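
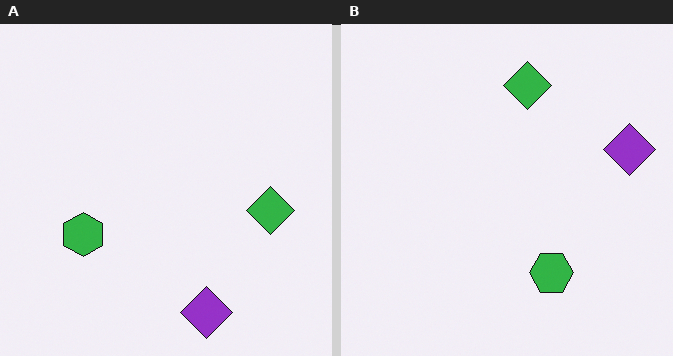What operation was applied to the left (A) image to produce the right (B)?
This is the original image rotated 90° counter-clockwise.

The purple diamond sits in the bottom of the left (A) image and the right of the right (B) — consistent with a whole-image 90° counter-clockwise rotation.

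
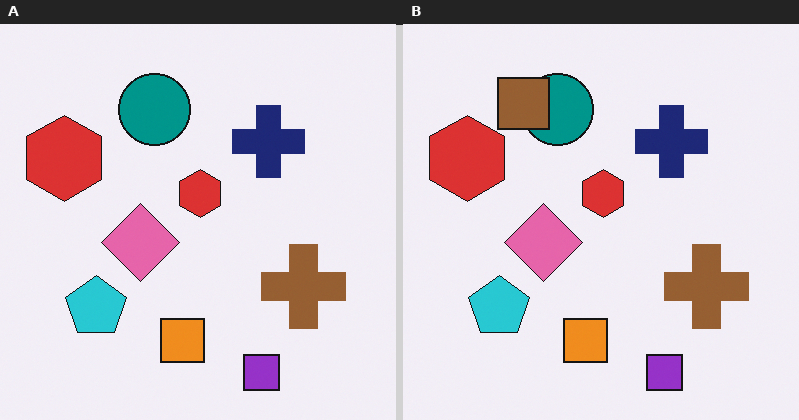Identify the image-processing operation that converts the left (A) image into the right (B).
The image was overlaid with an additional brown square.

A brown square appears in the right (B) image that is absent from the left (A).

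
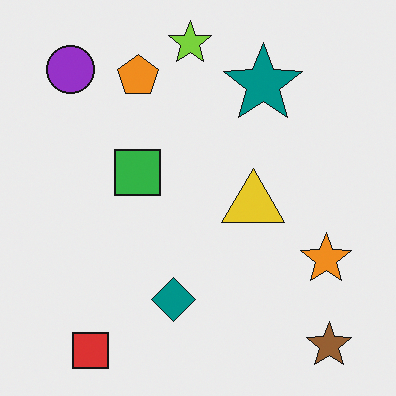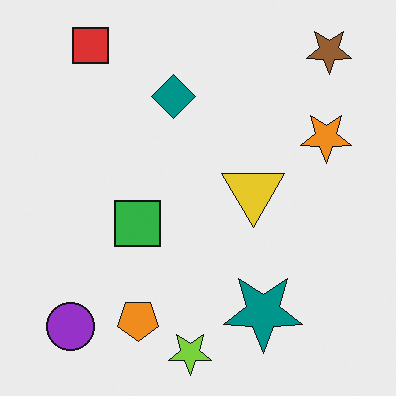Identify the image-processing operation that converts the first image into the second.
This is the original image flipped vertically (top ↔ bottom).

The lime star is in the top of the first image and the bottom of the second — shapes on opposite sides of the horizontal midline have swapped in a mirror flip.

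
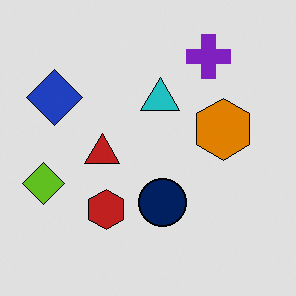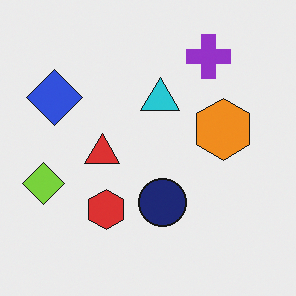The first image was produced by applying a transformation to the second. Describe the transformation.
The transformation is: posterized to a reduced palette.

Each flat color has snapped to a coarser quantized level — most visibly, the near-white background has dropped to a flat grey.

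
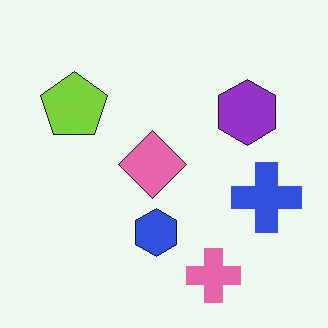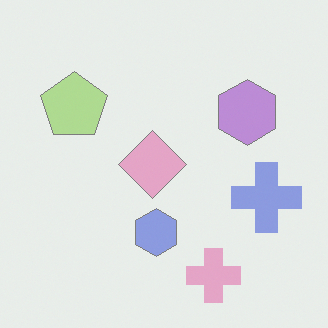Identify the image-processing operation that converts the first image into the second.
The image was given much lower contrast.

Tones are pushed toward mid-grey across the whole image — a global contrast change.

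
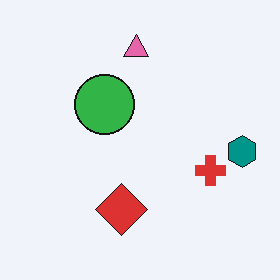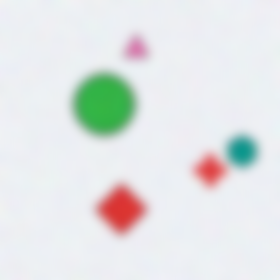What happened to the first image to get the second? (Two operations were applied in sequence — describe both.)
Degraded with moderate additive noise, then strongly gaussian-blurred.

Random speckle covers the whole image, including the flat background. Shape edges and outlines are uniformly softened across the whole image.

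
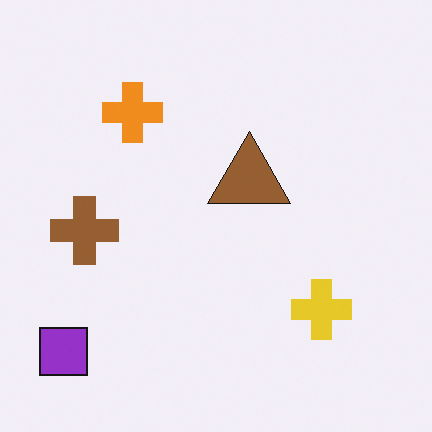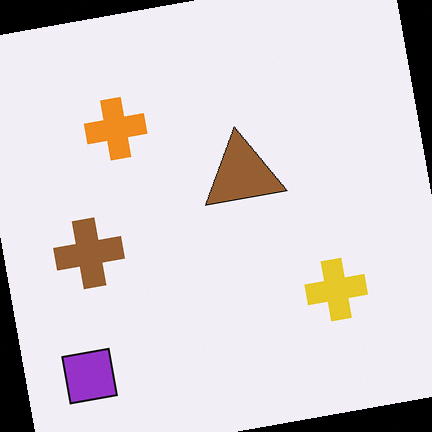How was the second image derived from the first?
The second image is the first rotated counter-clockwise by a slight angle.

Every shape is tilted by the same angle and the image corners show triangular fill wedges — a whole-image rotation by a non-right angle.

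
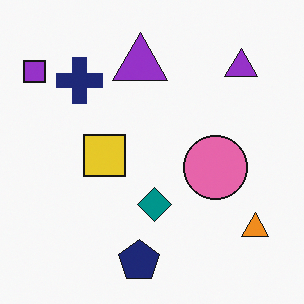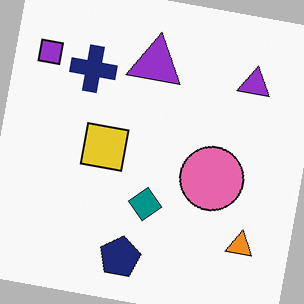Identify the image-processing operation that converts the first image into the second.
The image was rotated clockwise by a few degrees.

Every shape is tilted by the same angle and the image corners show triangular fill wedges — a whole-image rotation by a non-right angle.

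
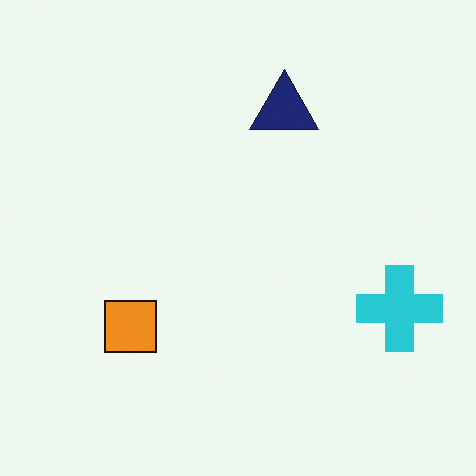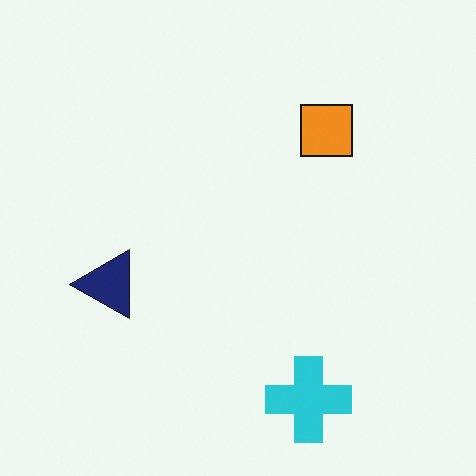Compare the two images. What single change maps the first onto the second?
Transposed (reflected across the top-left ↔ bottom-right diagonal).

Shapes have swapped their row and column positions — what was in the top-right is now in the bottom-left — a diagonal reflection.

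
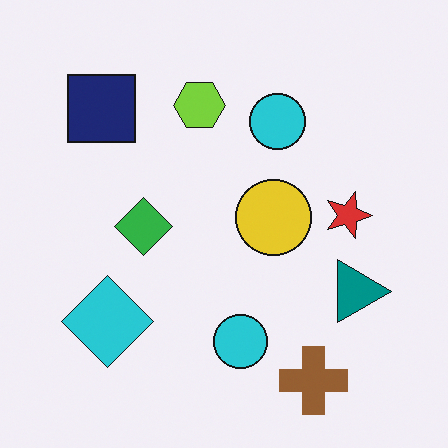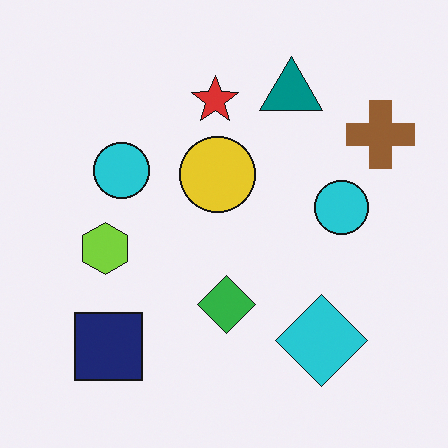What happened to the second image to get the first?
The transformation is: rotated 90° clockwise.

The brown cross sits in the top-right of the second image and the bottom-right of the first — consistent with a whole-image 90° clockwise rotation.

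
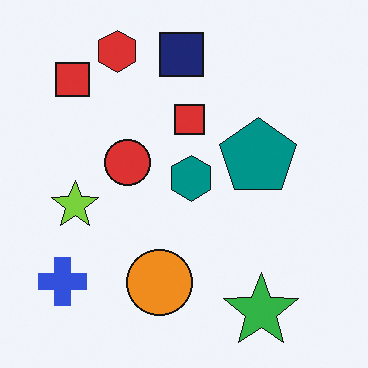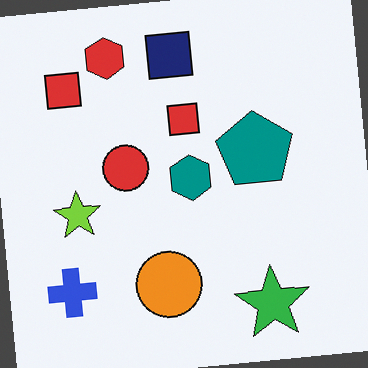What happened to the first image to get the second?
The transformation is: rotated counter-clockwise by a slight angle.

Every shape is tilted by the same angle and the image corners show triangular fill wedges — a whole-image rotation by a non-right angle.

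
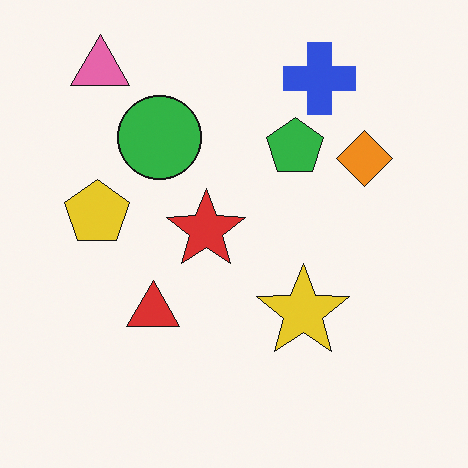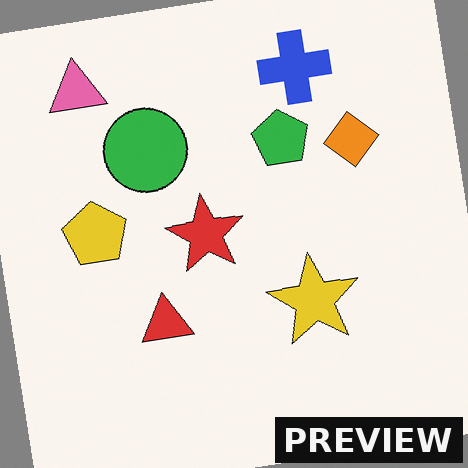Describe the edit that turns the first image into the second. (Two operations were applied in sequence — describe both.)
The image was rotated counter-clockwise by a few degrees, then watermarked with the text "PREVIEW" in the lower-right corner.

Every shape is tilted by the same angle and the image corners show triangular fill wedges — a whole-image rotation by a non-right angle. A dark label reading "PREVIEW" appears in the lower-right corner.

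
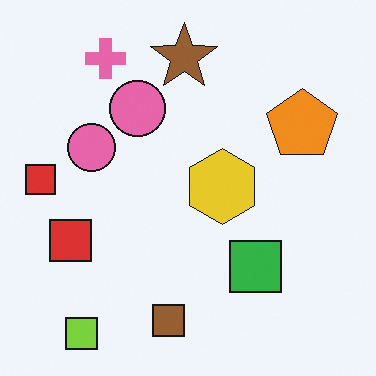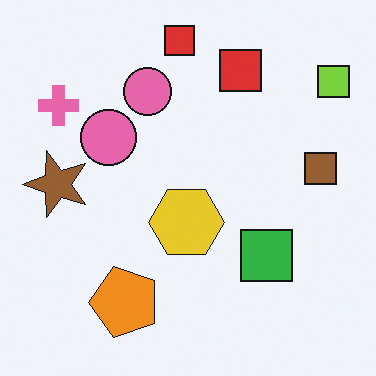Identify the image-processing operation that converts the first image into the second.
The image was transposed (reflected across the top-left ↔ bottom-right diagonal).

Shapes have swapped their row and column positions — what was in the top-right is now in the bottom-left — a diagonal reflection.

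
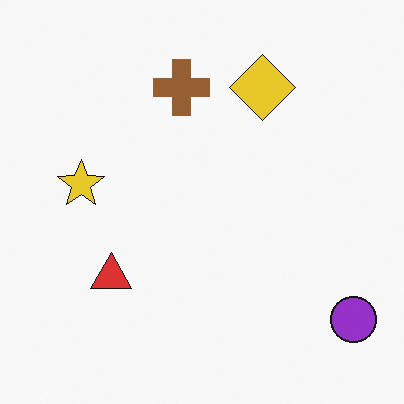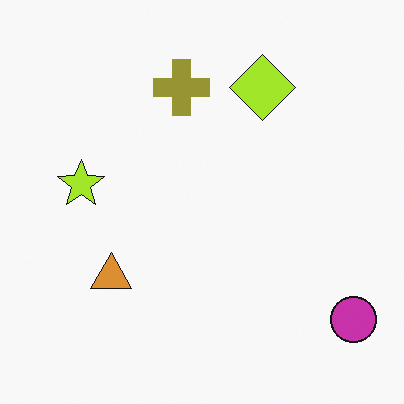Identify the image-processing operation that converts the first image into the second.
Hue-shifted slightly.

Every shape's color has rotated by the same amount around the hue wheel — a uniform hue shift.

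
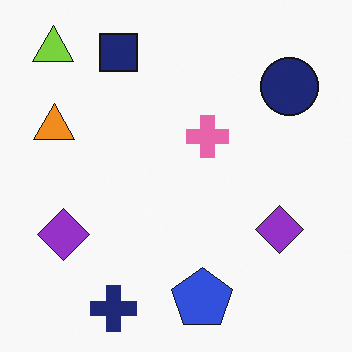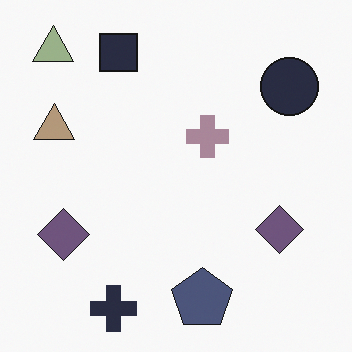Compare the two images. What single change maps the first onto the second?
Made much more muted (saturation change).

All colors are more muted and greyish — a global saturation change.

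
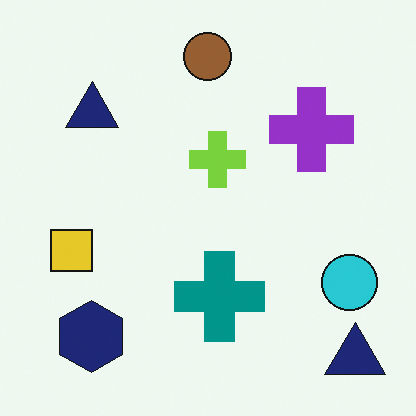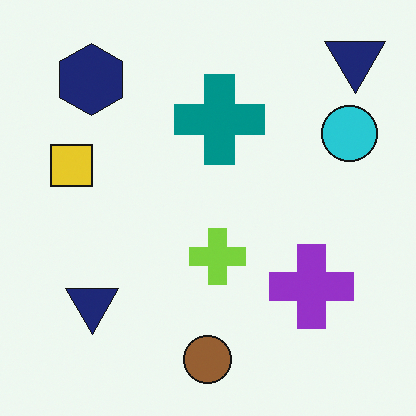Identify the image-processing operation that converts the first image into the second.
The second image is the first flipped vertically (top ↔ bottom).

The brown circle is in the top of the first image and the bottom of the second — shapes on opposite sides of the horizontal midline have swapped in a mirror flip.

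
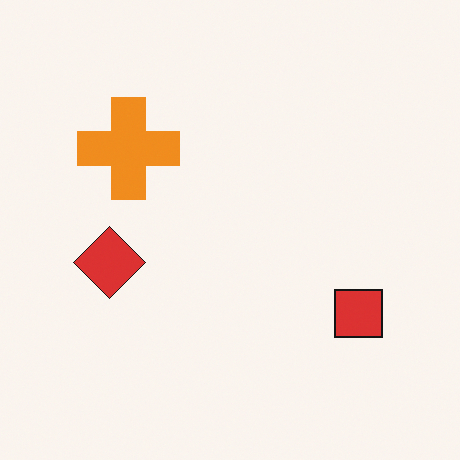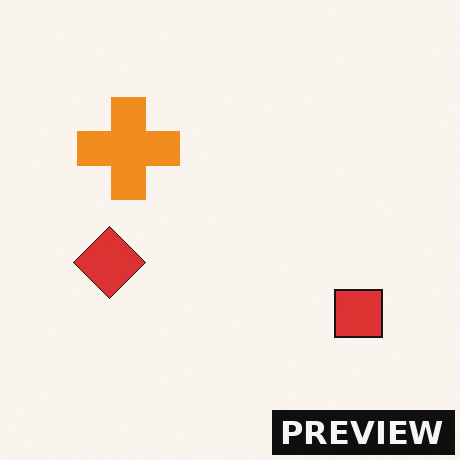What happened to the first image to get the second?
This is the original image watermarked with the text "PREVIEW" in the lower-right corner.

A dark label reading "PREVIEW" appears in the lower-right corner.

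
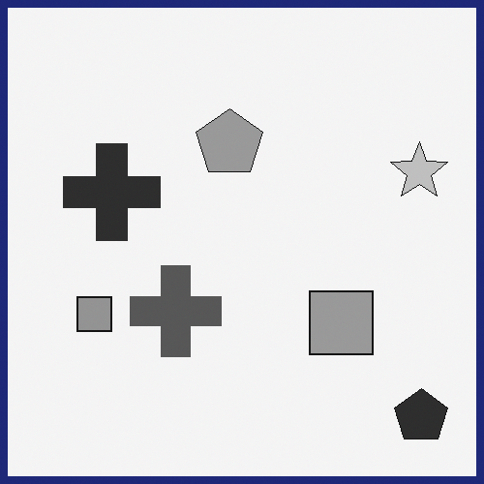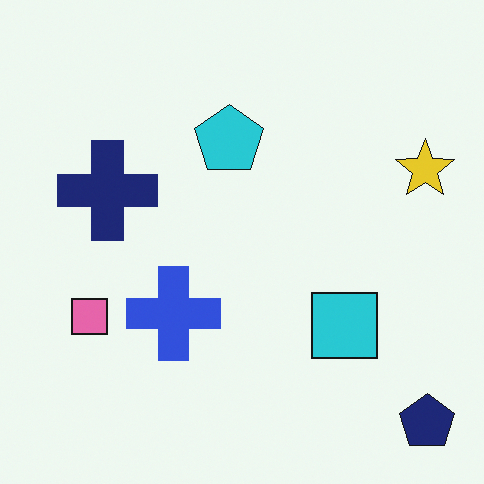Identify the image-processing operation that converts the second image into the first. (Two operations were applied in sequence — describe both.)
The first image is the second converted to grayscale, then framed with a navy border.

All color is removed — every shape is now a shade of grey. A solid navy frame runs around the edge of the first image, with the content slightly shrunk inside it.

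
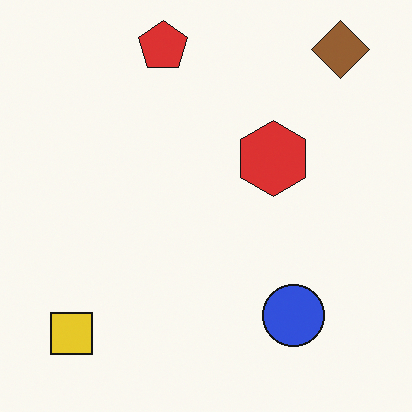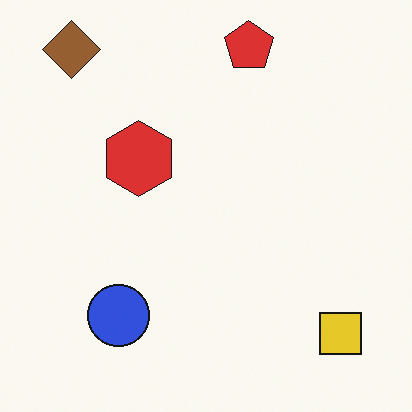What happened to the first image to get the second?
The second image is the first flipped horizontally (left ↔ right).

The yellow square is in the bottom-left of the first image and the bottom-right of the second — shapes on opposite sides of the vertical midline have swapped in a mirror flip.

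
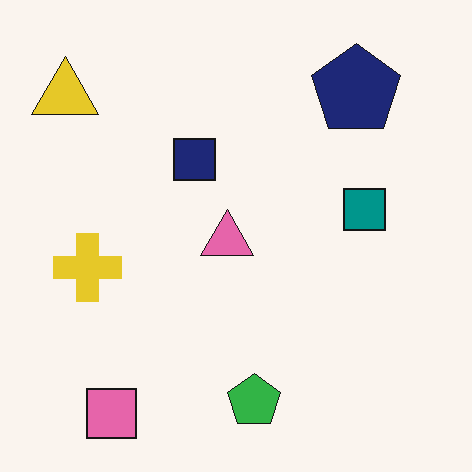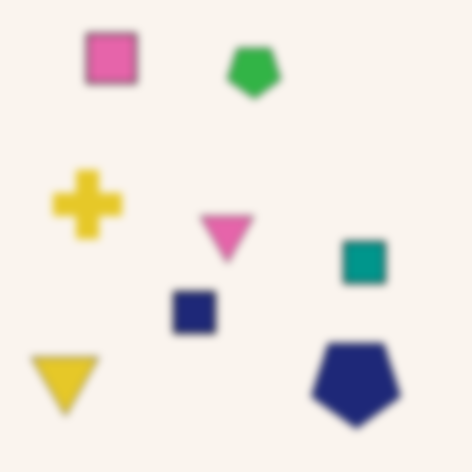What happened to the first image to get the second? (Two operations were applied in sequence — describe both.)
The second image is the first moderately blurred, then flipped vertically (top ↔ bottom).

Shape edges and outlines are uniformly softened across the whole image. The pink square is in the bottom-left of the first image and the top-left of the second — shapes on opposite sides of the horizontal midline have swapped in a mirror flip.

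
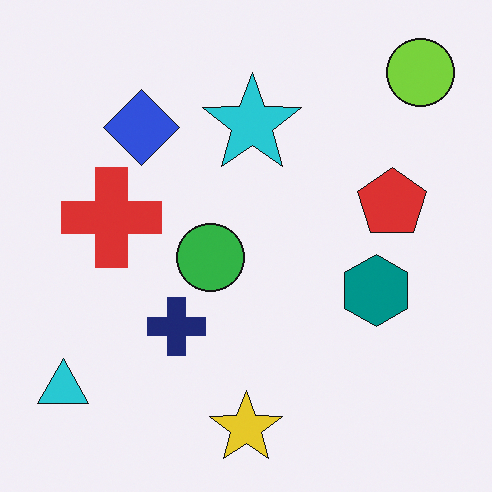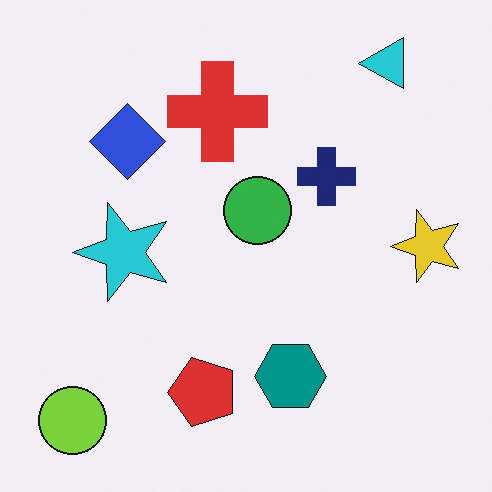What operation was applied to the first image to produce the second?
It was transposed (reflected across the top-left ↔ bottom-right diagonal).

Shapes have swapped their row and column positions — what was in the top-right is now in the bottom-left — a diagonal reflection.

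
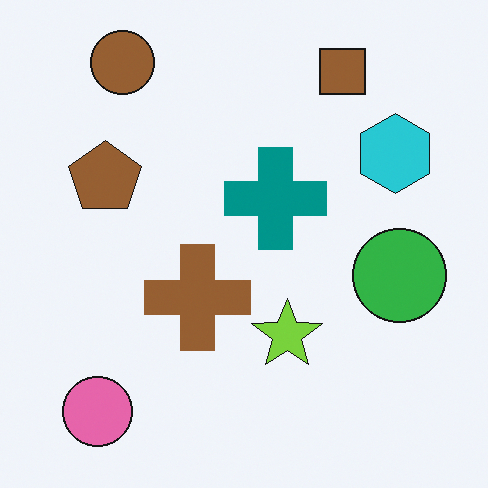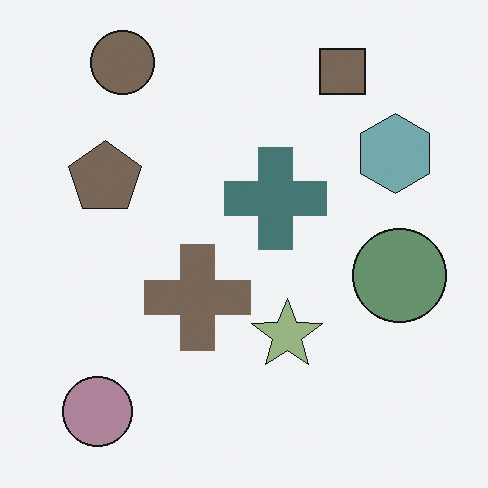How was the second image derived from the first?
This is the original image made much more muted (saturation change).

All colors are more muted and greyish — a global saturation change.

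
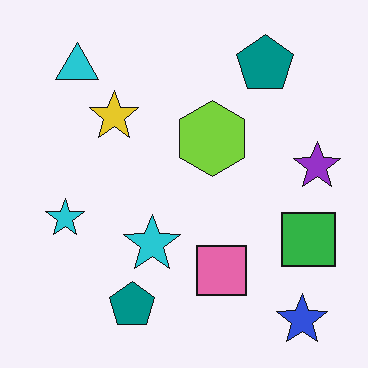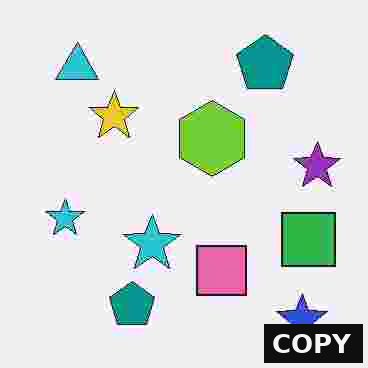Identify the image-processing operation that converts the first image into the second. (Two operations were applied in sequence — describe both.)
It was degraded with heavy JPEG compression, then watermarked with the text "COPY" in the lower-right corner.

Blocky 8×8 compression artifacts appear around shape edges and the flat background shows ringing — characteristic JPEG degradation. A dark label reading "COPY" appears in the lower-right corner.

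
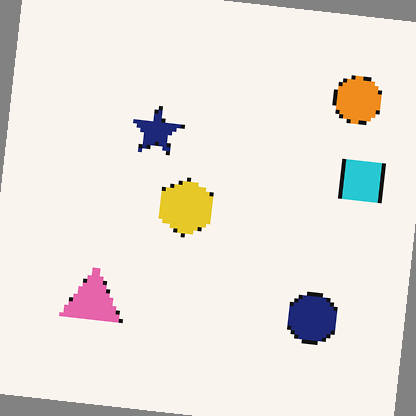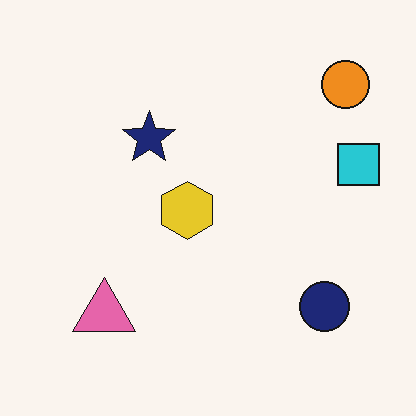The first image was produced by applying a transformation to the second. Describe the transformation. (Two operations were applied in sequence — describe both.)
The transformation is: mildly pixelated, then rotated clockwise by a few degrees.

Shapes are reduced to large square blocks; fine edges and outlines are lost — a downscale-then-upscale (mosaic) effect. Every shape is tilted by the same angle and the image corners show triangular fill wedges — a whole-image rotation by a non-right angle.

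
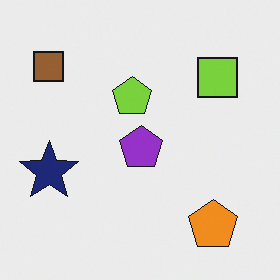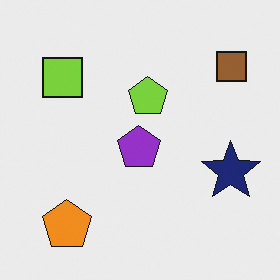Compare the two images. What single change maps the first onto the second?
The image was flipped horizontally (left ↔ right).

The brown square is in the top-left of the first image and the top-right of the second — shapes on opposite sides of the vertical midline have swapped in a mirror flip.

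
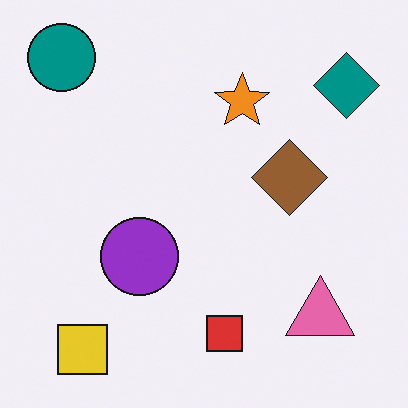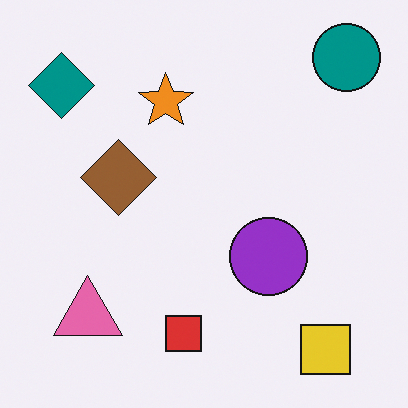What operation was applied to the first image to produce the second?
The image was flipped horizontally (left ↔ right).

The teal circle is in the top-left of the first image and the top-right of the second — shapes on opposite sides of the vertical midline have swapped in a mirror flip.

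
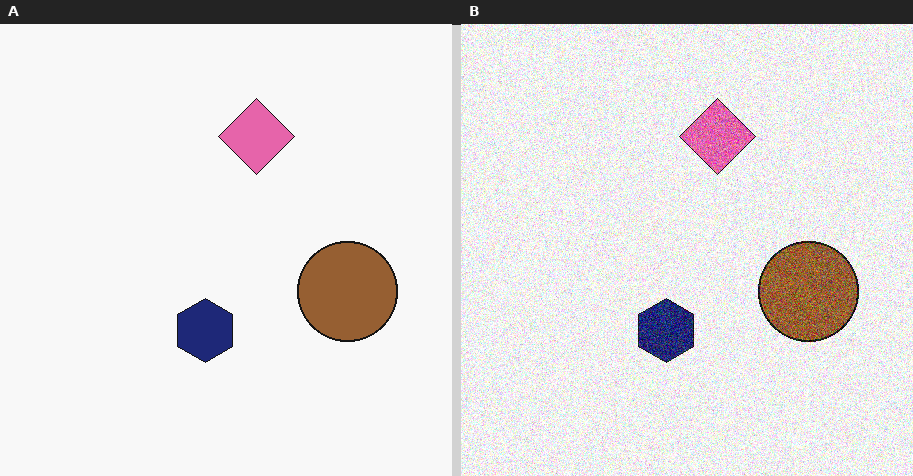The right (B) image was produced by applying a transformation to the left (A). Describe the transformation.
It was degraded with strong gaussian noise.

Random speckle covers the whole image, including the flat background.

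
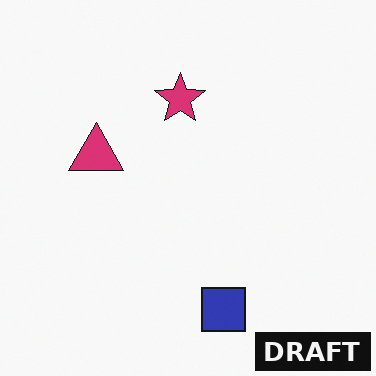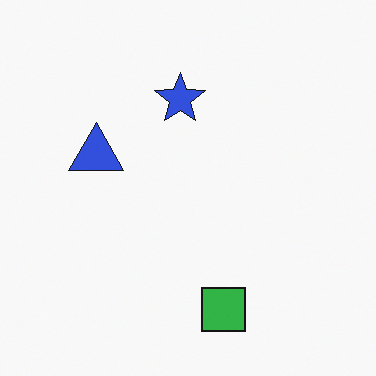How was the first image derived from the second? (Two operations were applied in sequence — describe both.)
This is the original image hue-shifted through roughly a third of the color wheel, then watermarked with the text "DRAFT" in the lower-right corner.

Every shape's color has rotated by the same amount around the hue wheel — a uniform hue shift. A dark label reading "DRAFT" appears in the lower-right corner.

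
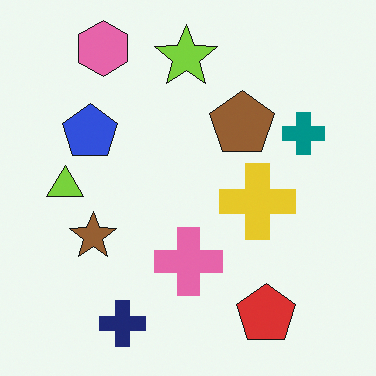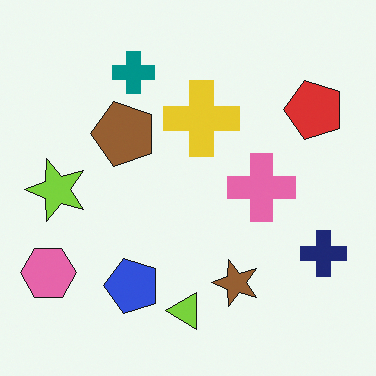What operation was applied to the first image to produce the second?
It was rotated 90° counter-clockwise.

The pink hexagon sits in the top-left of the first image and the bottom-left of the second — consistent with a whole-image 90° counter-clockwise rotation.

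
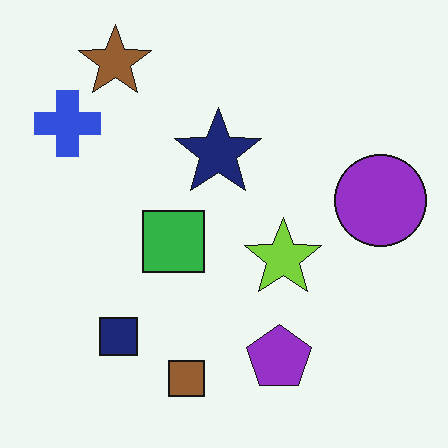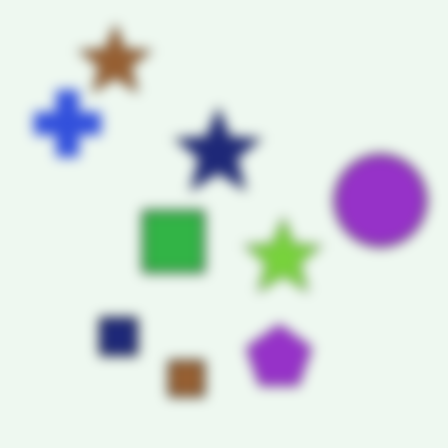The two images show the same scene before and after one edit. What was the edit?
The second image is the first heavily blurred.

Shape edges and outlines are uniformly softened across the whole image.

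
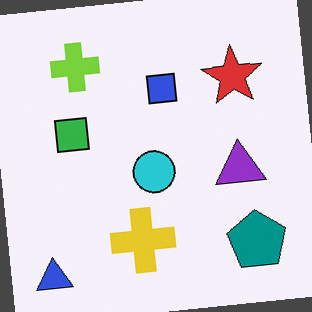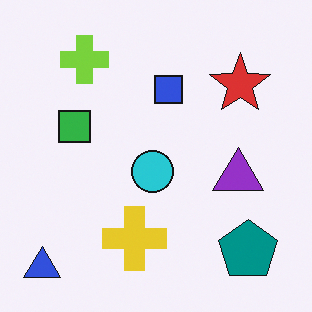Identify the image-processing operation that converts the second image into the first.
It was rotated counter-clockwise by a few degrees.

Every shape is tilted by the same angle and the image corners show triangular fill wedges — a whole-image rotation by a non-right angle.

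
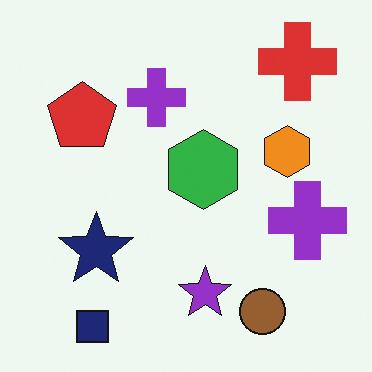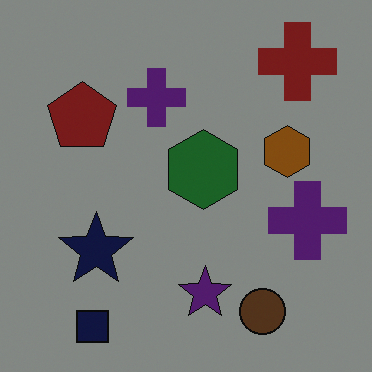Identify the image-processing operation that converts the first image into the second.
The image was noticeably darkened.

Every pixel — background and shapes alike — is uniformly darkened.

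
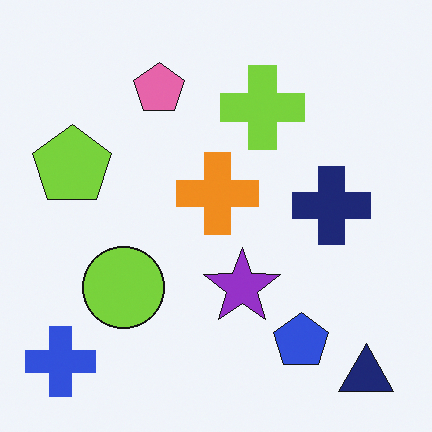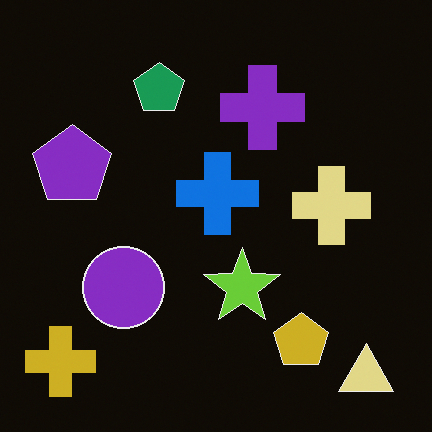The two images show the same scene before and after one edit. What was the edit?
This is the original image color-inverted (negative).

The light background has become dark and every shape's color is its complement — a photographic negative.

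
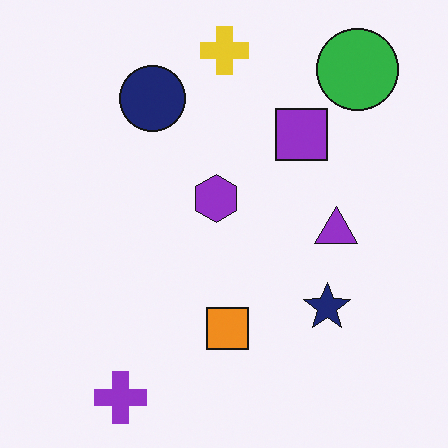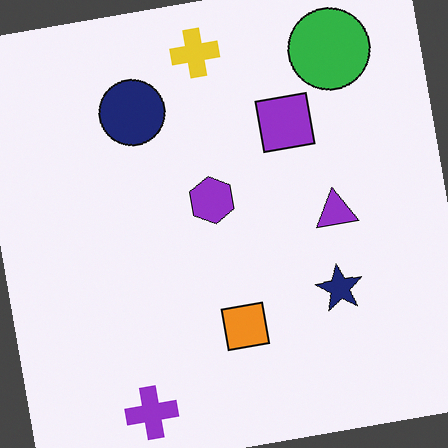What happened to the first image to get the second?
It was rotated counter-clockwise by a slight angle.

Every shape is tilted by the same angle and the image corners show triangular fill wedges — a whole-image rotation by a non-right angle.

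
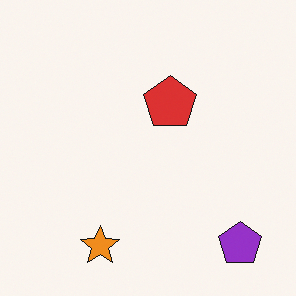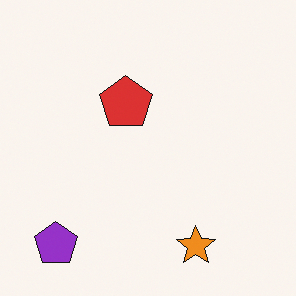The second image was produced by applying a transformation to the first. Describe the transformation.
The transformation is: flipped horizontally (left ↔ right).

The purple pentagon is in the bottom-right of the first image and the bottom-left of the second — shapes on opposite sides of the vertical midline have swapped in a mirror flip.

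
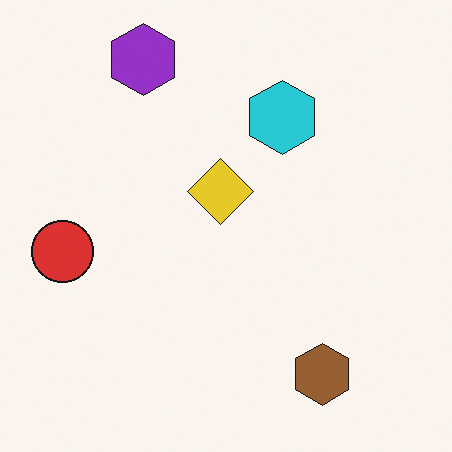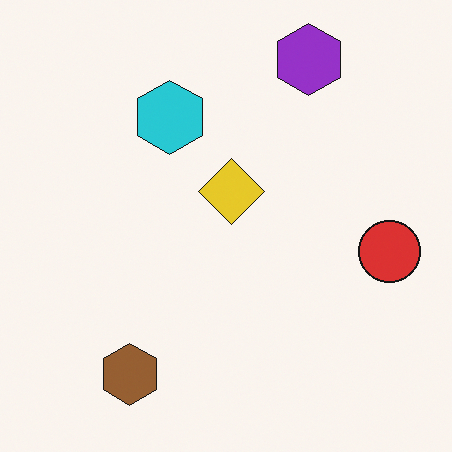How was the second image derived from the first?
This is the original image flipped horizontally (left ↔ right).

The red circle is in the left of the first image and the right of the second — shapes on opposite sides of the vertical midline have swapped in a mirror flip.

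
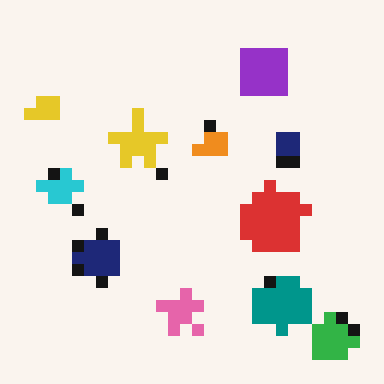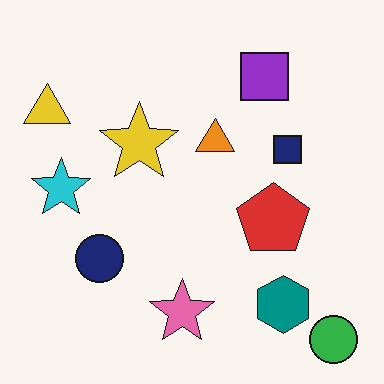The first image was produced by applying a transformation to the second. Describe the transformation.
It was heavily pixelated into large blocks.

Shapes are reduced to large square blocks; fine edges and outlines are lost — a downscale-then-upscale (mosaic) effect.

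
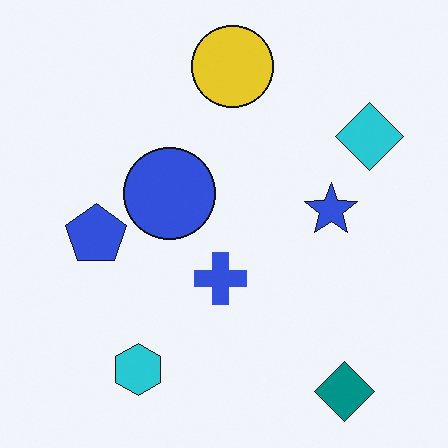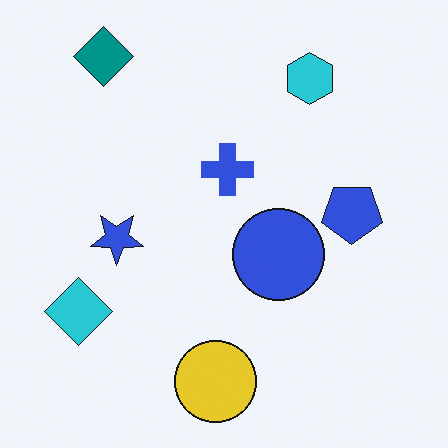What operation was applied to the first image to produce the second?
The second image is the first rotated 180°.

The teal diamond sits in the bottom-right of the first image and the top-left of the second — consistent with a whole-image 180° rotation.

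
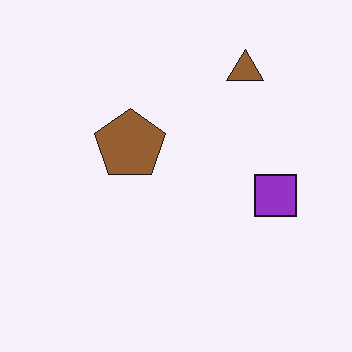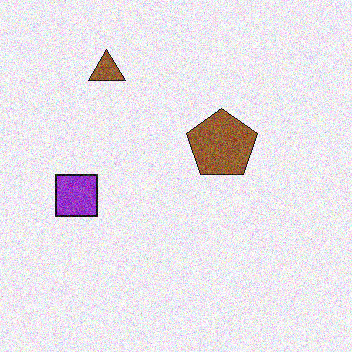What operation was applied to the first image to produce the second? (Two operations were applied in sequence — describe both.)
The second image is the first degraded with visible gaussian noise, then flipped horizontally (left ↔ right).

Random speckle covers the whole image, including the flat background. The purple square is in the right of the first image and the left of the second — shapes on opposite sides of the vertical midline have swapped in a mirror flip.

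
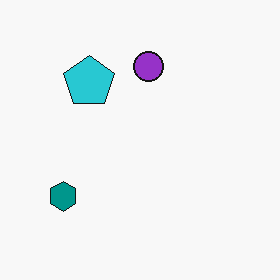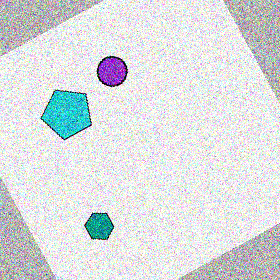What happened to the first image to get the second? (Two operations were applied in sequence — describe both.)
The transformation is: rotated counter-clockwise by a moderate amount, then degraded with a thick layer of grain.

Every shape is tilted by the same angle and the image corners show triangular fill wedges — a whole-image rotation by a non-right angle. Random speckle covers the whole image, including the flat background.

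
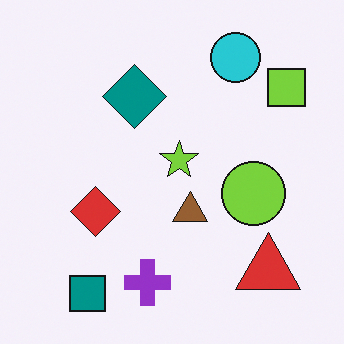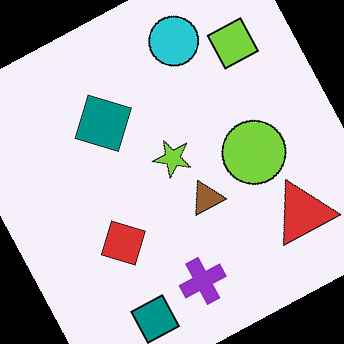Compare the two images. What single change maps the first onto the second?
This is the original image rotated counter-clockwise by a clearly visible amount.

Every shape is tilted by the same angle and the image corners show triangular fill wedges — a whole-image rotation by a non-right angle.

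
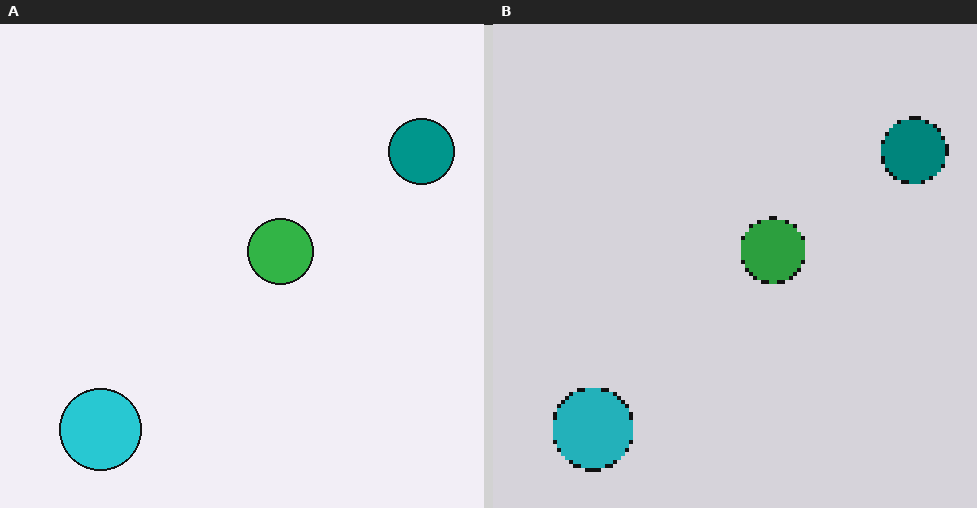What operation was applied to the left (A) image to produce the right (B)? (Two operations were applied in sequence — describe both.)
The right (B) image is the left (A) mildly pixelated, then slightly darkened.

Shapes are reduced to large square blocks; fine edges and outlines are lost — a downscale-then-upscale (mosaic) effect. Every pixel — background and shapes alike — is uniformly darkened.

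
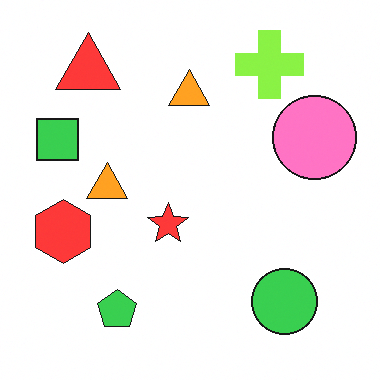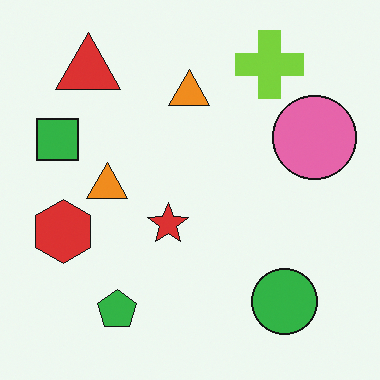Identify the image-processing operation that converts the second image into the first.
The first image is the second slightly brightened.

Every pixel — background and shapes alike — is uniformly brightened.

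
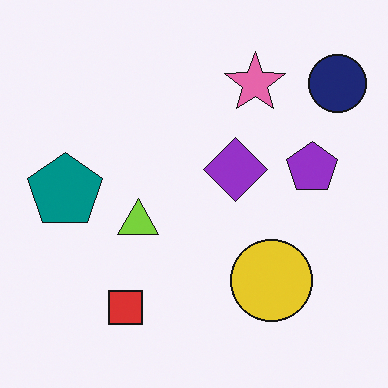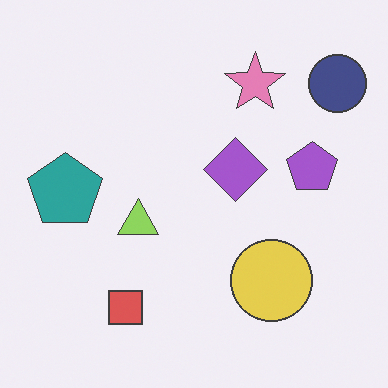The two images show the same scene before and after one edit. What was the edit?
The image was given slightly reduced contrast.

Tones are pushed toward mid-grey across the whole image — a global contrast change.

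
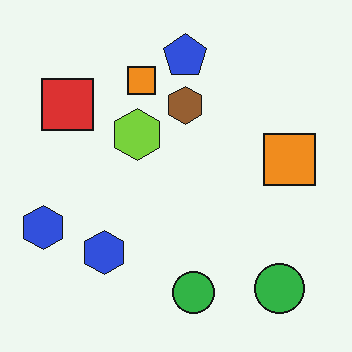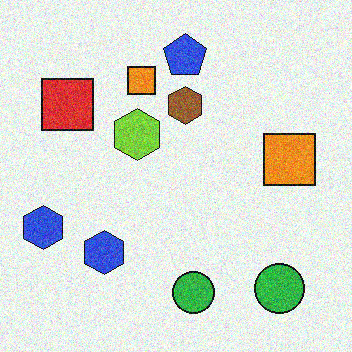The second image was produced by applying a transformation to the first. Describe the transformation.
The second image is the first degraded with visible gaussian noise.

Random speckle covers the whole image, including the flat background.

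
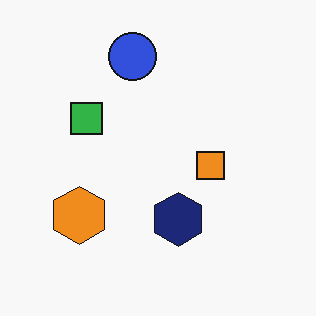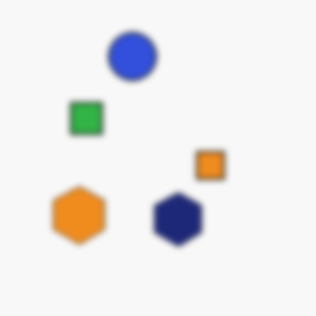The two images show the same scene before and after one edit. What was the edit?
It was noticeably gaussian-blurred.

Shape edges and outlines are uniformly softened across the whole image.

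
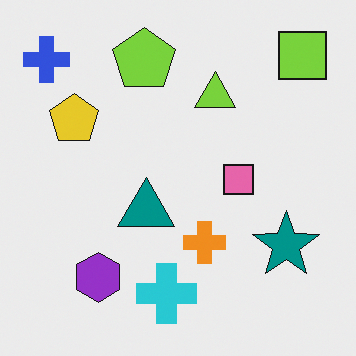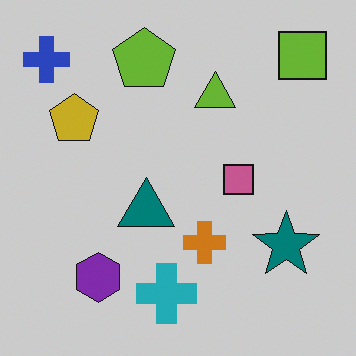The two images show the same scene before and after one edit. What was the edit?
It was slightly darkened.

Every pixel — background and shapes alike — is uniformly darkened.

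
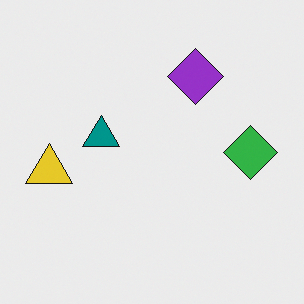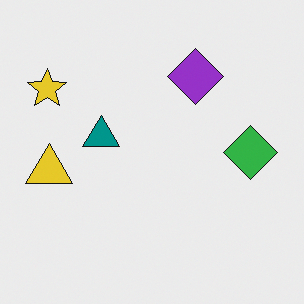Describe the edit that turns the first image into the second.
Overlaid with an additional yellow star.

A yellow star appears in the second image that is absent from the first.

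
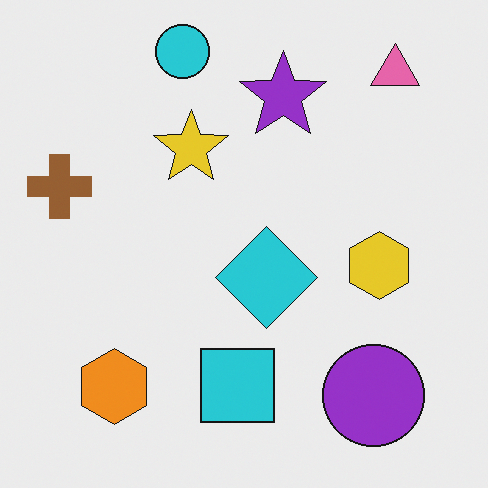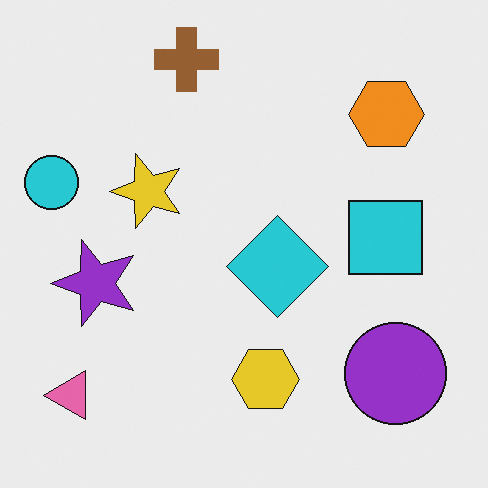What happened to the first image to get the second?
The second image is the first transposed (reflected across the top-left ↔ bottom-right diagonal).

Shapes have swapped their row and column positions — what was in the top-right is now in the bottom-left — a diagonal reflection.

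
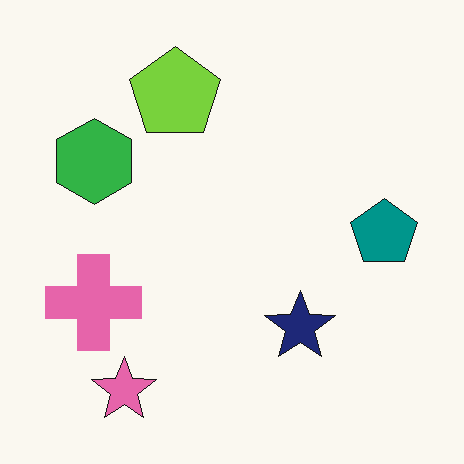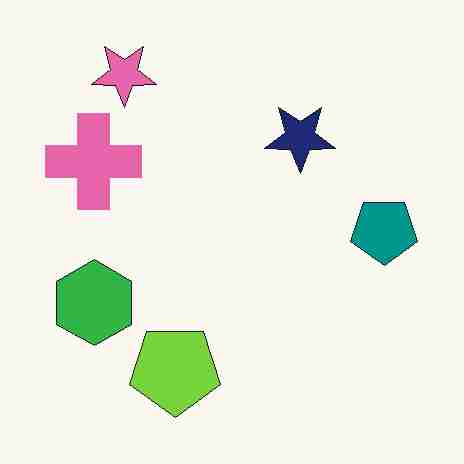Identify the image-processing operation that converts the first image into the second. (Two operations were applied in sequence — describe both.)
It was heavily JPEG-compressed with obvious blocking artifacts, then flipped vertically (top ↔ bottom).

Blocky 8×8 compression artifacts appear around shape edges and the flat background shows ringing — characteristic JPEG degradation. The pink star is in the bottom-left of the first image and the top-left of the second — shapes on opposite sides of the horizontal midline have swapped in a mirror flip.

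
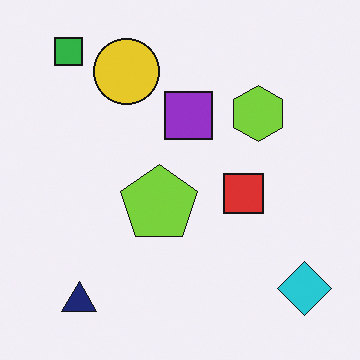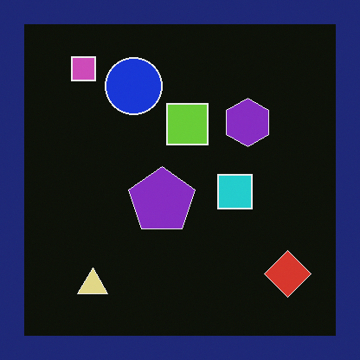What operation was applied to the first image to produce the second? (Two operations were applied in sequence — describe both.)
It was color-inverted (negative), then framed with a navy border.

The light background has become dark and every shape's color is its complement — a photographic negative. A solid navy frame runs around the edge of the second image, with the content slightly shrunk inside it.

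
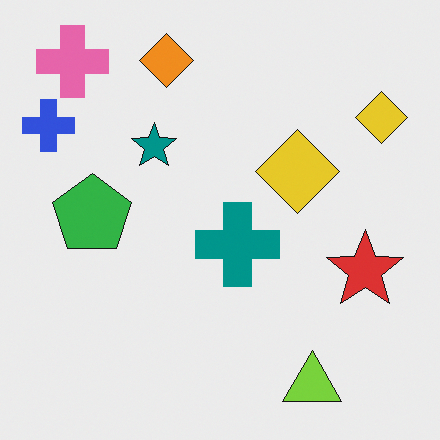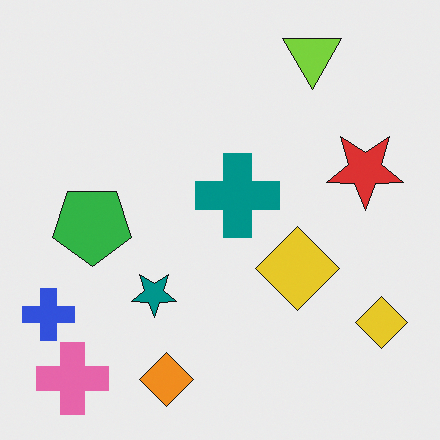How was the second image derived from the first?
The second image is the first flipped vertically (top ↔ bottom).

The lime triangle is in the bottom-right of the first image and the top-right of the second — shapes on opposite sides of the horizontal midline have swapped in a mirror flip.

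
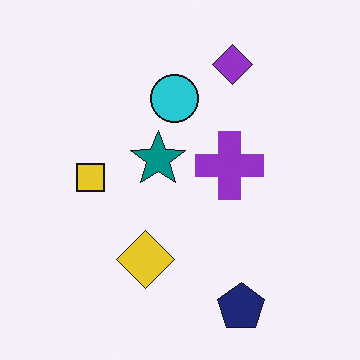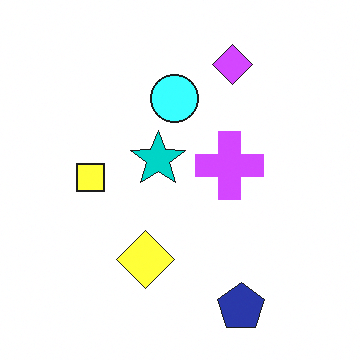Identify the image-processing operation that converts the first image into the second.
It was noticeably brightened.

Every pixel — background and shapes alike — is uniformly brightened.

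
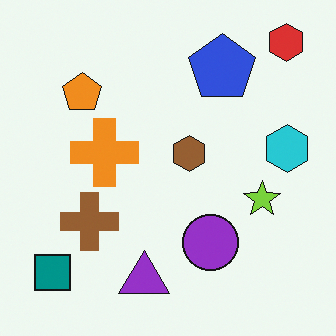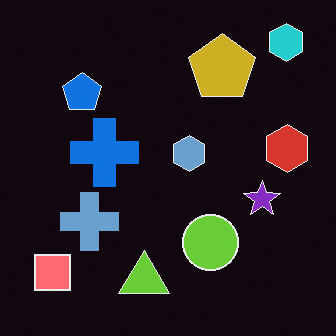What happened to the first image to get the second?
The second image is the first color-inverted (negative).

The light background has become dark and every shape's color is its complement — a photographic negative.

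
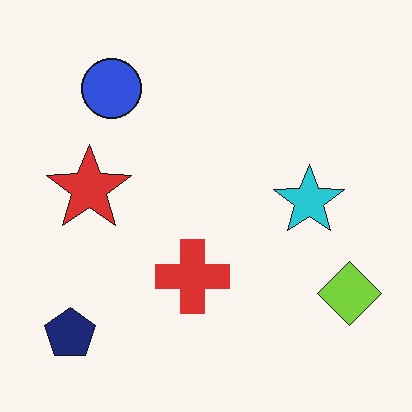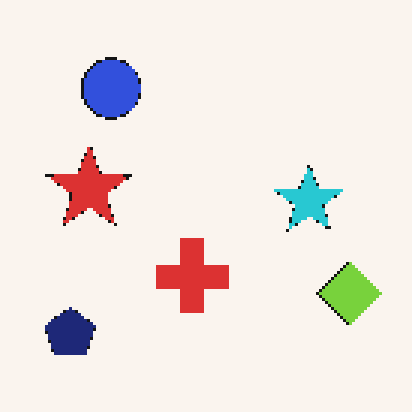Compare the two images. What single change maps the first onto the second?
The second image is the first mildly pixelated.

Shapes are reduced to large square blocks; fine edges and outlines are lost — a downscale-then-upscale (mosaic) effect.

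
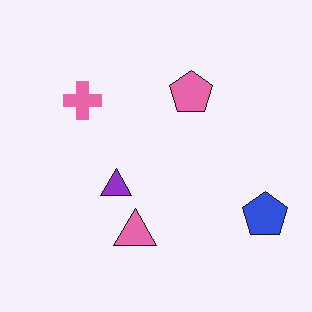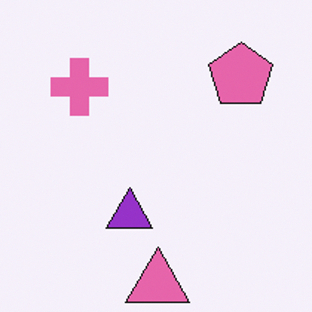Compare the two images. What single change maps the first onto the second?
The second image is the first cropped slightly and scaled back up.

The visible shapes are larger and the field of view is narrower; shapes near the original edges may be partly or wholly outside the frame — a crop-and-rescale.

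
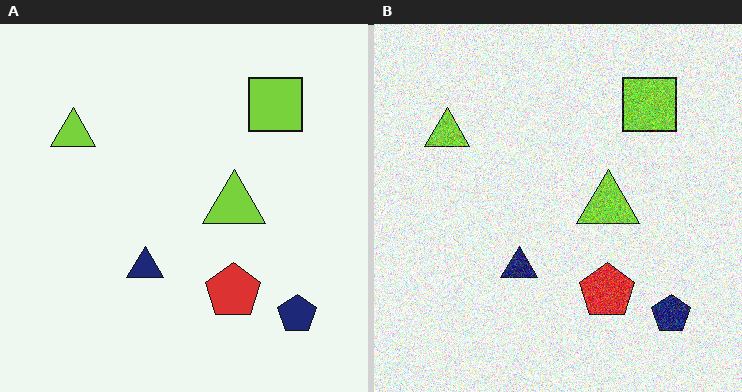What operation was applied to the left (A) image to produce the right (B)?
Degraded with heavy additive noise.

Random speckle covers the whole image, including the flat background.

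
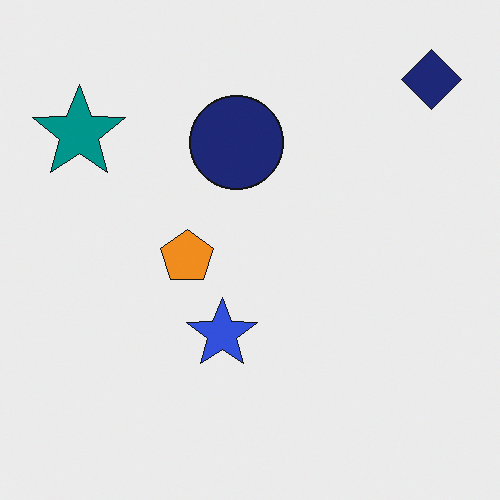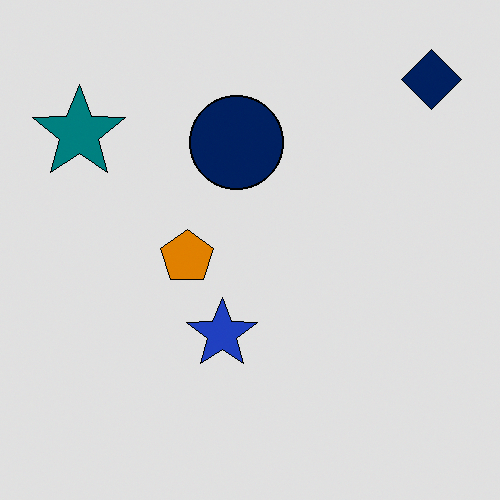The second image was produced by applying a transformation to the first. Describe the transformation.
Moderately posterized.

Each flat color has snapped to a coarser quantized level — most visibly, the near-white background has dropped to a flat grey.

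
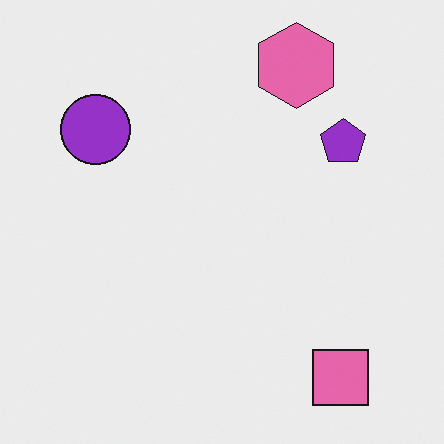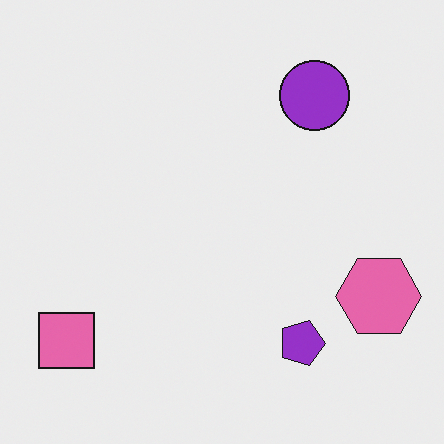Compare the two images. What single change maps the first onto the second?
The second image is the first rotated 90° clockwise.

The pink square sits in the bottom-right of the first image and the bottom-left of the second — consistent with a whole-image 90° clockwise rotation.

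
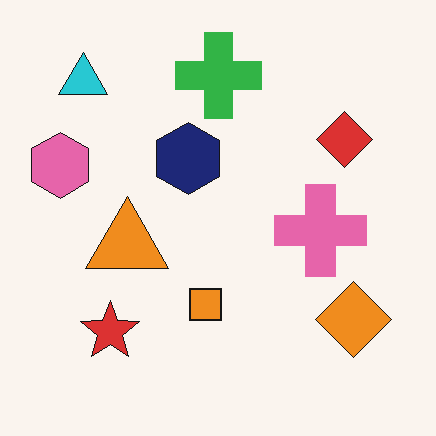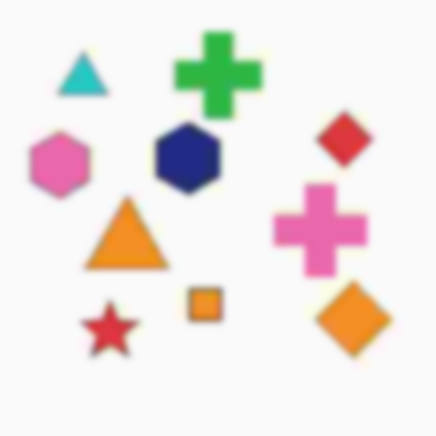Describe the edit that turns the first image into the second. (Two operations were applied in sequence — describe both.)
It was heavily JPEG-compressed with obvious blocking artifacts, then noticeably gaussian-blurred.

Blocky 8×8 compression artifacts appear around shape edges and the flat background shows ringing — characteristic JPEG degradation. Shape edges and outlines are uniformly softened across the whole image.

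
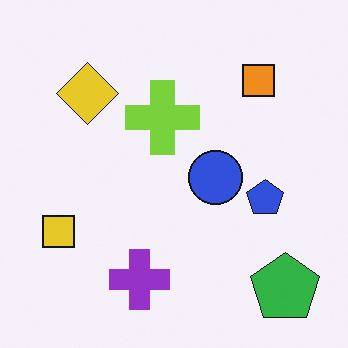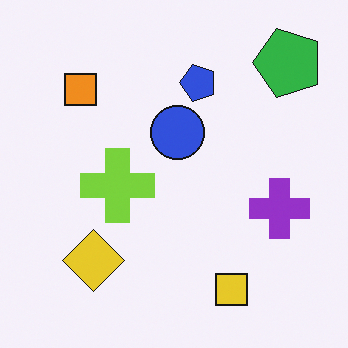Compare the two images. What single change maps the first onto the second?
The transformation is: rotated 90° counter-clockwise.

The green pentagon sits in the bottom-right of the first image and the top-right of the second — consistent with a whole-image 90° counter-clockwise rotation.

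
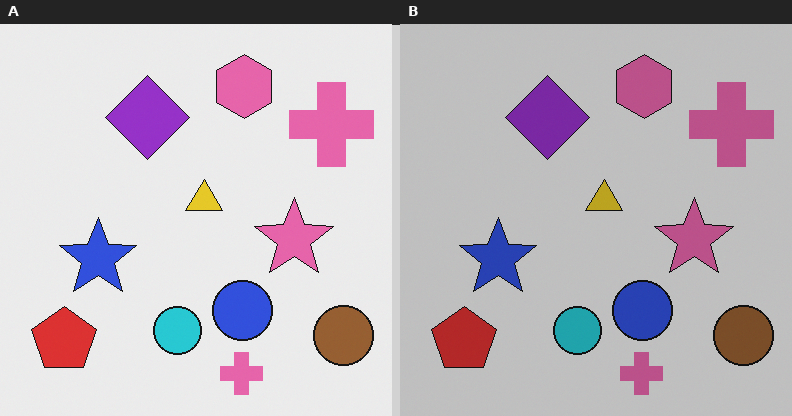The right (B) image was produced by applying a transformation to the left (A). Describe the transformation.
It was slightly darkened.

Every pixel — background and shapes alike — is uniformly darkened.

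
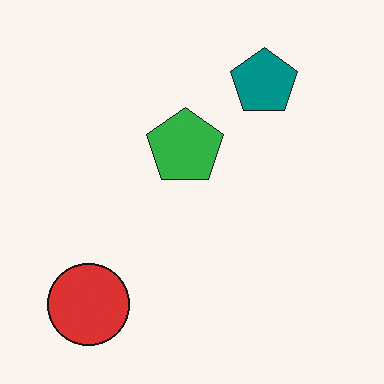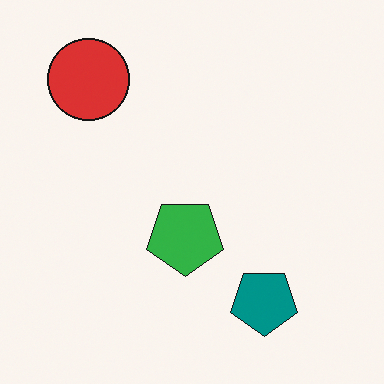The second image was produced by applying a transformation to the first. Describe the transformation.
This is the original image flipped vertically (top ↔ bottom).

The red circle is in the bottom-left of the first image and the top-left of the second — shapes on opposite sides of the horizontal midline have swapped in a mirror flip.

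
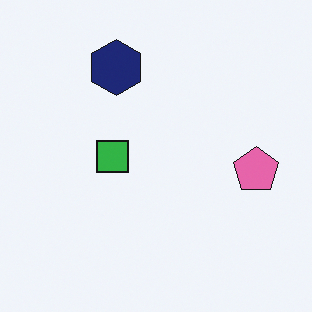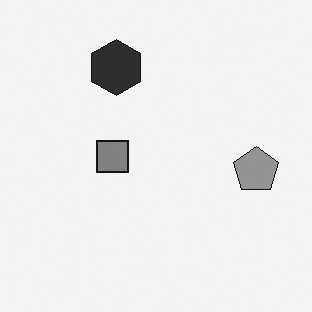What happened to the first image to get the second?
This is the original image converted to grayscale.

All color is removed — every shape is now a shade of grey.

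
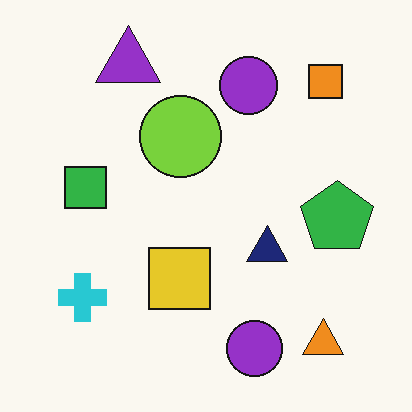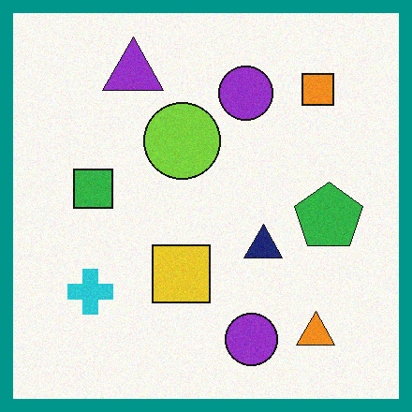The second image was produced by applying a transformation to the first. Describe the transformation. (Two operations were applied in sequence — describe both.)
The transformation is: degraded with light additive noise, then framed with a teal border.

Random speckle covers the whole image, including the flat background. A solid teal frame runs around the edge of the second image, with the content slightly shrunk inside it.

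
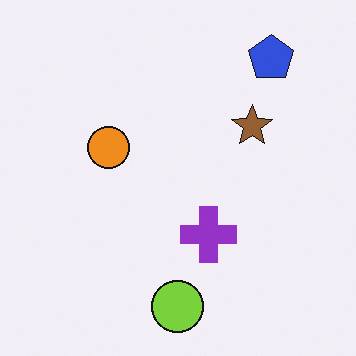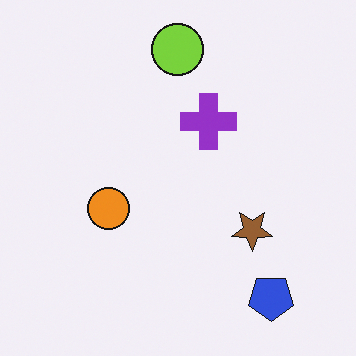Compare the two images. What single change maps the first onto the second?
Flipped vertically (top ↔ bottom).

The lime circle is in the bottom of the first image and the top of the second — shapes on opposite sides of the horizontal midline have swapped in a mirror flip.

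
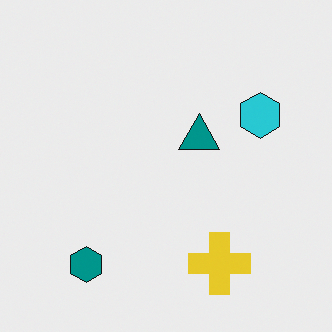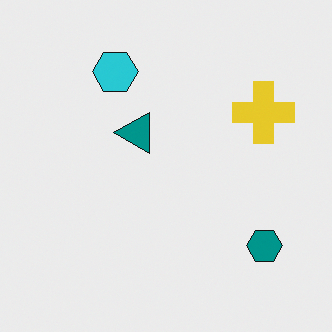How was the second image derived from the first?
Rotated 90° counter-clockwise.

The teal hexagon sits in the bottom-left of the first image and the bottom-right of the second — consistent with a whole-image 90° counter-clockwise rotation.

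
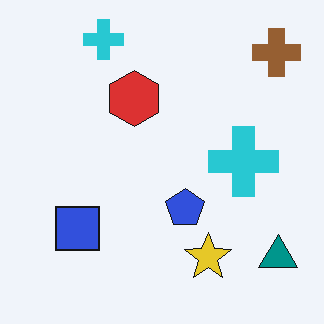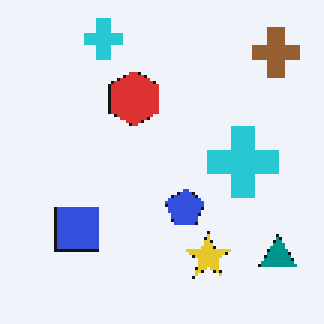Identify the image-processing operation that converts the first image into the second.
This is the original image mildly pixelated.

Shapes are reduced to large square blocks; fine edges and outlines are lost — a downscale-then-upscale (mosaic) effect.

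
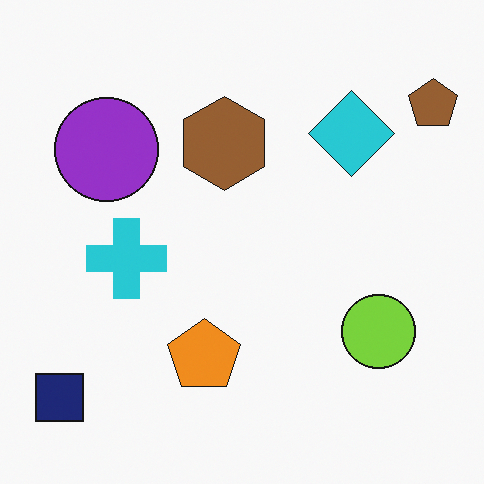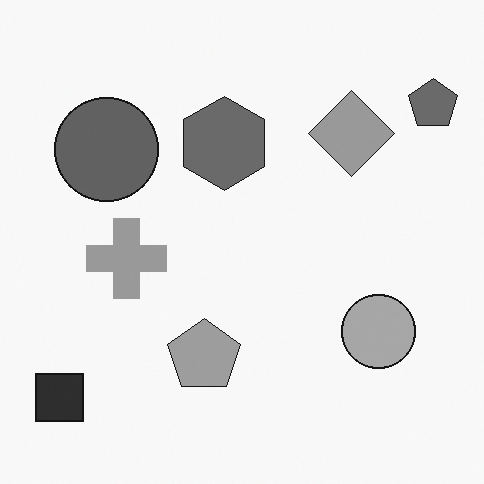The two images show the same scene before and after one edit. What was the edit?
The image was converted to grayscale.

All color is removed — every shape is now a shade of grey.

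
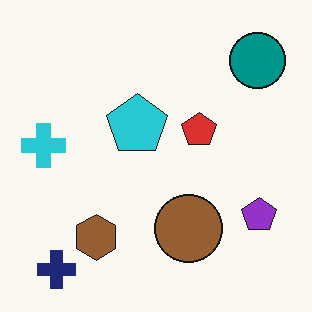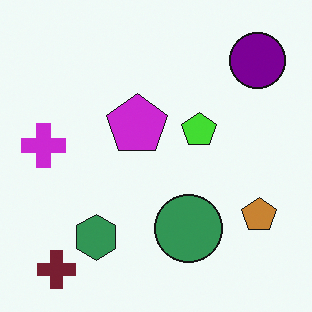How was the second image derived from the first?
It was hue-shifted through roughly a third of the color wheel.

Every shape's color has rotated by the same amount around the hue wheel — a uniform hue shift.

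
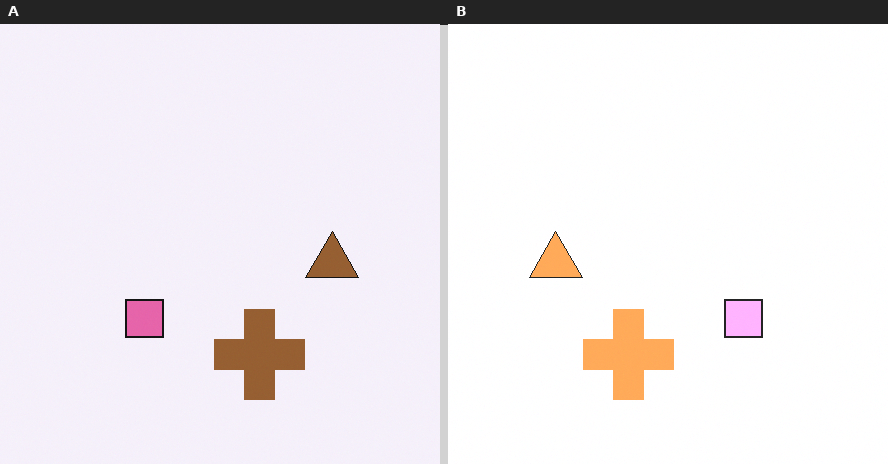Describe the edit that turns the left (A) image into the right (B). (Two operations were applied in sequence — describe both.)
The transformation is: noticeably brightened, then flipped horizontally (left ↔ right).

Every pixel — background and shapes alike — is uniformly brightened. The brown triangle is in the right of the left (A) image and the left of the right (B) — shapes on opposite sides of the vertical midline have swapped in a mirror flip.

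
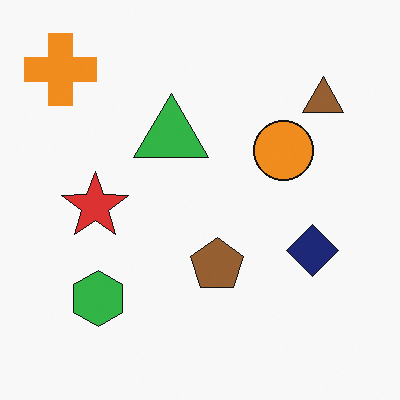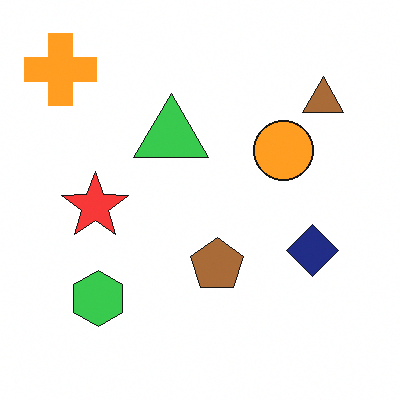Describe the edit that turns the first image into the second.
It was slightly brightened.

Every pixel — background and shapes alike — is uniformly brightened.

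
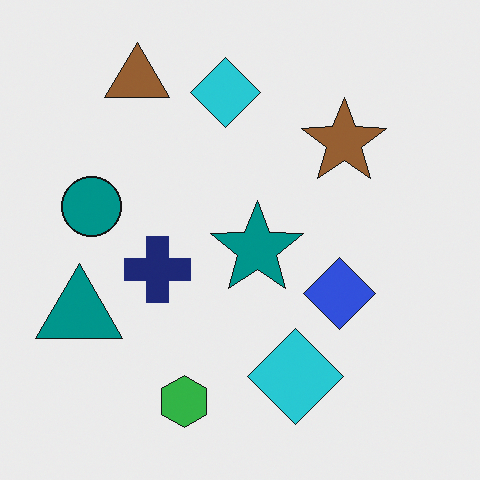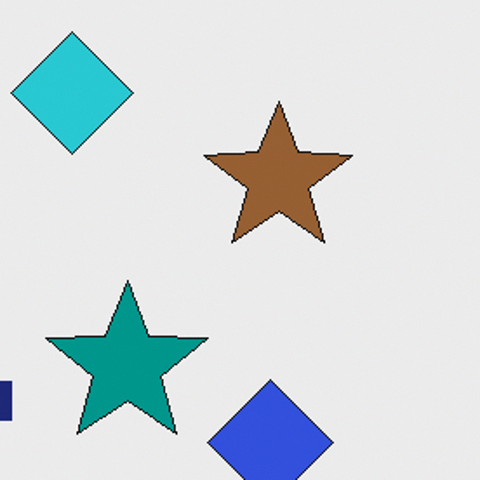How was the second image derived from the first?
The second image is the first cropped to a noticeably smaller region and rescaled.

The visible shapes are larger and the field of view is narrower; shapes near the original edges may be partly or wholly outside the frame — a crop-and-rescale.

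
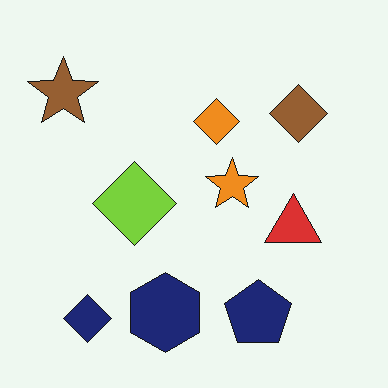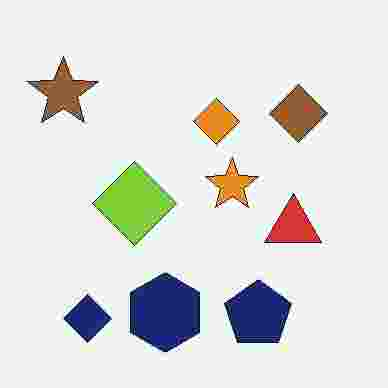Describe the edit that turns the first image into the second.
The transformation is: degraded with heavy JPEG compression.

Blocky 8×8 compression artifacts appear around shape edges and the flat background shows ringing — characteristic JPEG degradation.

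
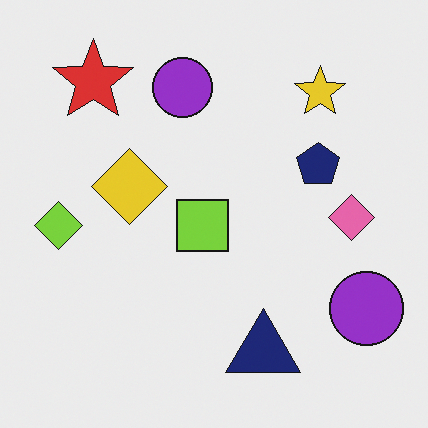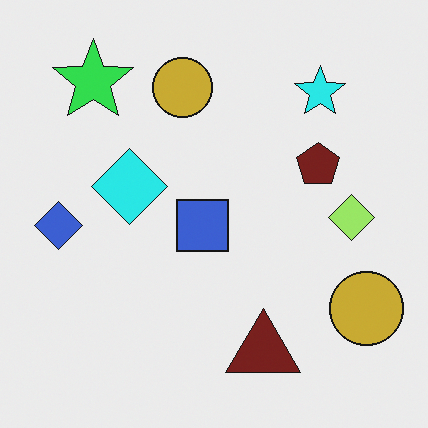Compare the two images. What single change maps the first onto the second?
It was hue-shifted noticeably.

Every shape's color has rotated by the same amount around the hue wheel — a uniform hue shift.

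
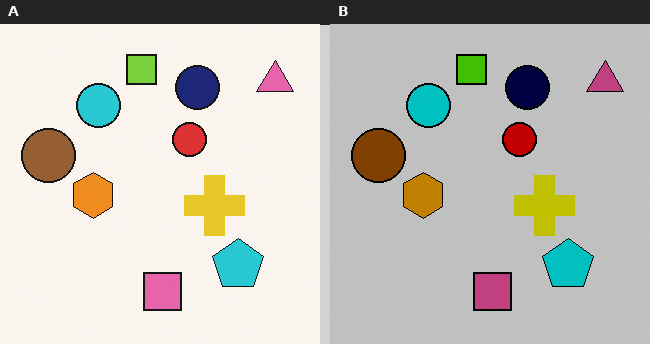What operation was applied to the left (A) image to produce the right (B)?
This is the original image aggressively posterized.

Each flat color has snapped to a coarser quantized level — most visibly, the near-white background has dropped to a flat grey.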